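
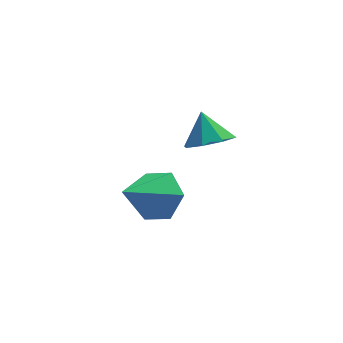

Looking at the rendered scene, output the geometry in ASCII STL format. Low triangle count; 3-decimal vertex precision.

solid 
facet normal 0.169 -0.571 -0.803
outer loop
vertex -0.812 0.065 1.319
vertex -1.654 -0.296 1.398
vertex -1.296 0.428 0.959
endloop
endfacet
facet normal 0.488 0.849 0.200
outer loop
vertex -0.812 0.065 1.319
vertex -1.296 0.428 0.959
vertex -1.866 0.416 2.402
endloop
endfacet
facet normal 0.169 -0.571 -0.803
outer loop
vertex -1.296 0.428 0.959
vertex -1.654 -0.296 1.398
vertex -1.99 0.367 0.856
endloop
endfacet
facet normal -0.084 0.996 -0.025
outer loop
vertex -1.296 0.428 0.959
vertex -1.99 0.367 0.856
vertex -1.866 0.416 2.402
endloop
endfacet
facet normal 0.169 -0.571 -0.803
outer loop
vertex -1.99 0.367 0.856
vertex -1.654 -0.296 1.398
vertex -2.487 -0.082 1.071
endloop
endfacet
facet normal -0.663 0.748 0.029
outer loop
vertex -1.99 0.367 0.856
vertex -2.487 -0.082 1.071
vertex -1.866 0.416 2.402
endloop
endfacet
facet normal 0.169 -0.570 -0.804
outer loop
vertex -2.487 -0.082 1.071
vertex -1.654 -0.296 1.398
vertex -2.497 -0.658 1.477
endloop
endfacet
facet normal -0.910 0.249 0.331
outer loop
vertex -2.487 -0.082 1.071
vertex -2.497 -0.658 1.477
vertex -1.866 0.416 2.402
endloop
endfacet
facet normal 0.169 -0.570 -0.804
outer loop
vertex -2.497 -0.658 1.477
vertex -1.654 -0.296 1.398
vertex -2.013 -1.021 1.836
endloop
endfacet
facet normal -0.679 -0.208 0.704
outer loop
vertex -2.497 -0.658 1.477
vertex -2.013 -1.021 1.836
vertex -1.866 0.416 2.402
endloop
endfacet
facet normal 0.169 -0.570 -0.804
outer loop
vertex -2.013 -1.021 1.836
vertex -1.654 -0.296 1.398
vertex -1.319 -0.96 1.939
endloop
endfacet
facet normal -0.107 -0.355 0.929
outer loop
vertex -2.013 -1.021 1.836
vertex -1.319 -0.96 1.939
vertex -1.866 0.416 2.402
endloop
endfacet
facet normal 0.169 -0.570 -0.804
outer loop
vertex -1.319 -0.96 1.939
vertex -1.654 -0.296 1.398
vertex -0.821 -0.51 1.725
endloop
endfacet
facet normal 0.472 -0.107 0.875
outer loop
vertex -1.319 -0.96 1.939
vertex -0.821 -0.51 1.725
vertex -1.866 0.416 2.402
endloop
endfacet
facet normal 0.169 -0.570 -0.804
outer loop
vertex -0.821 -0.51 1.725
vertex -1.654 -0.296 1.398
vertex -0.812 0.065 1.319
endloop
endfacet
facet normal 0.719 0.393 0.573
outer loop
vertex -0.821 -0.51 1.725
vertex -0.812 0.065 1.319
vertex -1.866 0.416 2.402
endloop
endfacet
facet normal 0.640 0.477 -0.602
outer loop
vertex -2.429 0.363 -1.929
vertex -3.257 0.914 -2.373
vertex -2.739 1.317 -1.503
endloop
endfacet
facet normal 0.384 -0.270 0.883
outer loop
vertex -2.429 0.363 -1.929
vertex -2.739 1.317 -1.503
vertex -4.583 -0.074 -1.127
endloop
endfacet
facet normal 0.640 0.477 -0.602
outer loop
vertex -2.739 1.317 -1.503
vertex -3.257 0.914 -2.373
vertex -3.568 1.868 -1.947
endloop
endfacet
facet normal -0.165 0.456 0.875
outer loop
vertex -2.739 1.317 -1.503
vertex -3.568 1.868 -1.947
vertex -4.583 -0.074 -1.127
endloop
endfacet
facet normal 0.640 0.477 -0.602
outer loop
vertex -3.568 1.868 -1.947
vertex -3.257 0.914 -2.373
vertex -4.086 1.465 -2.817
endloop
endfacet
facet normal -0.815 0.527 0.241
outer loop
vertex -3.568 1.868 -1.947
vertex -4.086 1.465 -2.817
vertex -4.583 -0.074 -1.127
endloop
endfacet
facet normal 0.640 0.477 -0.602
outer loop
vertex -4.086 1.465 -2.817
vertex -3.257 0.914 -2.373
vertex -3.775 0.511 -3.243
endloop
endfacet
facet normal -0.915 -0.127 -0.384
outer loop
vertex -4.086 1.465 -2.817
vertex -3.775 0.511 -3.243
vertex -4.583 -0.074 -1.127
endloop
endfacet
facet normal 0.640 0.477 -0.602
outer loop
vertex -3.775 0.511 -3.243
vertex -3.257 0.914 -2.373
vertex -2.947 -0.04 -2.799
endloop
endfacet
facet normal -0.366 -0.852 -0.375
outer loop
vertex -3.775 0.511 -3.243
vertex -2.947 -0.04 -2.799
vertex -4.583 -0.074 -1.127
endloop
endfacet
facet normal 0.640 0.477 -0.602
outer loop
vertex -2.947 -0.04 -2.799
vertex -3.257 0.914 -2.373
vertex -2.429 0.363 -1.929
endloop
endfacet
facet normal 0.284 -0.923 0.259
outer loop
vertex -2.947 -0.04 -2.799
vertex -2.429 0.363 -1.929
vertex -4.583 -0.074 -1.127
endloop
endfacet

endsolid


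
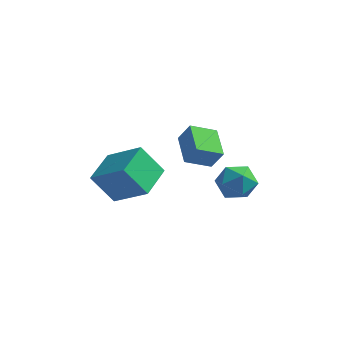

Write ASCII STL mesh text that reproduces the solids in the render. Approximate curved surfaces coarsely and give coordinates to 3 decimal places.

solid 
facet normal -0.507 -0.003 -0.862
outer loop
vertex -0.199 0.998 2.249
vertex -0.987 2.325 2.707
vertex 0.745 1.751 1.691
endloop
endfacet
facet normal 0.490 -0.824 -0.284
outer loop
vertex 1.287 1.755 2.613
vertex -0.199 0.998 2.249
vertex 0.745 1.751 1.691
endloop
endfacet
facet normal -0.507 -0.004 -0.862
outer loop
vertex 0.745 1.751 1.691
vertex -0.987 2.325 2.707
vertex -0.044 3.078 2.149
endloop
endfacet
facet normal 0.709 0.567 -0.419
outer loop
vertex -0.044 3.078 2.149
vertex 1.287 1.755 2.613
vertex 0.745 1.751 1.691
endloop
endfacet
facet normal -0.710 -0.566 0.420
outer loop
vertex -0.199 0.998 2.249
vertex -0.445 2.329 3.629
vertex -0.987 2.325 2.707
endloop
endfacet
facet normal 0.490 -0.824 -0.285
outer loop
vertex 0.344 1.002 3.171
vertex -0.199 0.998 2.249
vertex 1.287 1.755 2.613
endloop
endfacet
facet normal -0.709 -0.567 0.420
outer loop
vertex 0.344 1.002 3.171
vertex -0.445 2.329 3.629
vertex -0.199 0.998 2.249
endloop
endfacet
facet normal -0.490 0.824 0.284
outer loop
vertex -0.987 2.325 2.707
vertex -0.445 2.329 3.629
vertex -0.044 3.078 2.149
endloop
endfacet
facet normal 0.709 0.566 -0.420
outer loop
vertex 0.499 3.082 3.071
vertex 1.287 1.755 2.613
vertex -0.044 3.078 2.149
endloop
endfacet
facet normal -0.489 0.824 0.285
outer loop
vertex -0.044 3.078 2.149
vertex -0.445 2.329 3.629
vertex 0.499 3.082 3.071
endloop
endfacet
facet normal 0.507 0.004 0.862
outer loop
vertex 0.499 3.082 3.071
vertex 0.344 1.002 3.171
vertex 1.287 1.755 2.613
endloop
endfacet
facet normal 0.507 0.004 0.862
outer loop
vertex -0.445 2.329 3.629
vertex 0.344 1.002 3.171
vertex 0.499 3.082 3.071
endloop
endfacet
facet normal -0.330 0.623 0.709
outer loop
vertex 1.229 2.829 0.897
vertex 1.269 2.089 1.566
vertex 2.065 2.674 1.422
endloop
endfacet
facet normal 0.046 0.976 0.215
outer loop
vertex 1.229 2.829 0.897
vertex 2.065 2.674 1.422
vertex 2.12 2.886 0.447
endloop
endfacet
facet normal -0.267 0.869 -0.418
outer loop
vertex 1.229 2.829 0.897
vertex 2.12 2.886 0.447
vertex 1.357 2.432 -0.01
endloop
endfacet
facet normal -0.836 0.450 -0.315
outer loop
vertex 1.229 2.829 0.897
vertex 1.357 2.432 -0.01
vertex 0.831 1.939 0.681
endloop
endfacet
facet normal -0.875 0.298 0.382
outer loop
vertex 1.229 2.829 0.897
vertex 0.831 1.939 0.681
vertex 1.269 2.089 1.566
endloop
endfacet
facet normal 0.699 0.689 0.189
outer loop
vertex 2.12 2.886 0.447
vertex 2.065 2.674 1.422
vertex 2.709 2.181 0.839
endloop
endfacet
facet normal 0.091 0.119 0.989
outer loop
vertex 2.065 2.674 1.422
vertex 1.269 2.089 1.566
vertex 2.183 1.688 1.53
endloop
endfacet
facet normal -0.790 -0.405 0.460
outer loop
vertex 1.269 2.089 1.566
vertex 0.831 1.939 0.681
vertex 1.42 1.234 1.073
endloop
endfacet
facet normal -0.727 -0.160 -0.668
outer loop
vertex 0.831 1.939 0.681
vertex 1.357 2.432 -0.01
vertex 1.475 1.446 0.098
endloop
endfacet
facet normal 0.193 0.515 -0.835
outer loop
vertex 1.357 2.432 -0.01
vertex 2.12 2.886 0.447
vertex 2.271 2.031 -0.046
endloop
endfacet
facet normal 0.836 -0.450 0.315
outer loop
vertex 2.311 1.291 0.623
vertex 2.709 2.181 0.839
vertex 2.183 1.688 1.53
endloop
endfacet
facet normal 0.267 -0.869 0.418
outer loop
vertex 2.311 1.291 0.623
vertex 2.183 1.688 1.53
vertex 1.42 1.234 1.073
endloop
endfacet
facet normal -0.046 -0.976 -0.215
outer loop
vertex 2.311 1.291 0.623
vertex 1.42 1.234 1.073
vertex 1.475 1.446 0.098
endloop
endfacet
facet normal 0.330 -0.623 -0.709
outer loop
vertex 2.311 1.291 0.623
vertex 1.475 1.446 0.098
vertex 2.271 2.031 -0.046
endloop
endfacet
facet normal 0.875 -0.298 -0.382
outer loop
vertex 2.311 1.291 0.623
vertex 2.271 2.031 -0.046
vertex 2.709 2.181 0.839
endloop
endfacet
facet normal 0.727 0.160 0.668
outer loop
vertex 2.183 1.688 1.53
vertex 2.709 2.181 0.839
vertex 2.065 2.674 1.422
endloop
endfacet
facet normal -0.193 -0.515 0.835
outer loop
vertex 1.42 1.234 1.073
vertex 2.183 1.688 1.53
vertex 1.269 2.089 1.566
endloop
endfacet
facet normal -0.699 -0.689 -0.189
outer loop
vertex 1.475 1.446 0.098
vertex 1.42 1.234 1.073
vertex 0.831 1.939 0.681
endloop
endfacet
facet normal -0.091 -0.119 -0.989
outer loop
vertex 2.271 2.031 -0.046
vertex 1.475 1.446 0.098
vertex 1.357 2.432 -0.01
endloop
endfacet
facet normal 0.790 0.405 -0.460
outer loop
vertex 2.709 2.181 0.839
vertex 2.271 2.031 -0.046
vertex 2.12 2.886 0.447
endloop
endfacet
facet normal -0.820 0.145 -0.554
outer loop
vertex -4.447 0.796 0.263
vertex -4.369 2.551 0.608
vertex -3.448 1.031 -1.155
endloop
endfacet
facet normal -0.044 -0.980 -0.193
outer loop
vertex -1.751 0.729 -0.008
vertex -4.447 0.796 0.263
vertex -3.448 1.031 -1.155
endloop
endfacet
facet normal -0.819 0.146 -0.554
outer loop
vertex -3.448 1.031 -1.155
vertex -4.369 2.551 0.608
vertex -3.369 2.785 -0.809
endloop
endfacet
facet normal 0.571 0.134 -0.810
outer loop
vertex -3.369 2.785 -0.809
vertex -1.751 0.729 -0.008
vertex -3.448 1.031 -1.155
endloop
endfacet
facet normal -0.571 -0.134 0.810
outer loop
vertex -4.447 0.796 0.263
vertex -2.672 2.249 1.755
vertex -4.369 2.551 0.608
endloop
endfacet
facet normal -0.044 -0.980 -0.193
outer loop
vertex -2.751 0.495 1.409
vertex -4.447 0.796 0.263
vertex -1.751 0.729 -0.008
endloop
endfacet
facet normal -0.571 -0.134 0.810
outer loop
vertex -2.751 0.495 1.409
vertex -2.672 2.249 1.755
vertex -4.447 0.796 0.263
endloop
endfacet
facet normal 0.044 0.980 0.193
outer loop
vertex -4.369 2.551 0.608
vertex -2.672 2.249 1.755
vertex -3.369 2.785 -0.809
endloop
endfacet
facet normal 0.571 0.134 -0.810
outer loop
vertex -1.673 2.484 0.337
vertex -1.751 0.729 -0.008
vertex -3.369 2.785 -0.809
endloop
endfacet
facet normal 0.043 0.980 0.193
outer loop
vertex -3.369 2.785 -0.809
vertex -2.672 2.249 1.755
vertex -1.673 2.484 0.337
endloop
endfacet
facet normal 0.820 -0.145 0.554
outer loop
vertex -1.673 2.484 0.337
vertex -2.751 0.495 1.409
vertex -1.751 0.729 -0.008
endloop
endfacet
facet normal 0.820 -0.146 0.553
outer loop
vertex -2.672 2.249 1.755
vertex -2.751 0.495 1.409
vertex -1.673 2.484 0.337
endloop
endfacet

endsolid


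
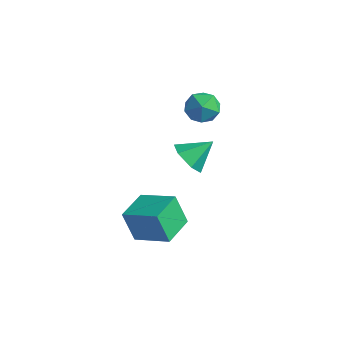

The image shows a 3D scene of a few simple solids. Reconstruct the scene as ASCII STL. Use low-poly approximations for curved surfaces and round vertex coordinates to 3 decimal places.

solid 
facet normal -0.906 -0.224 -0.360
outer loop
vertex 0.563 -3.942 -0.878
vertex 0.11 -2.18 -0.834
vertex 1.184 -3.741 -2.567
endloop
endfacet
facet normal 0.249 -0.968 -0.024
outer loop
vertex 3.05 -3.28 -1.826
vertex 0.563 -3.942 -0.878
vertex 1.184 -3.741 -2.567
endloop
endfacet
facet normal -0.906 -0.224 -0.360
outer loop
vertex 1.184 -3.741 -2.567
vertex 0.11 -2.18 -0.834
vertex 0.731 -1.978 -2.523
endloop
endfacet
facet normal 0.343 0.111 -0.933
outer loop
vertex 0.731 -1.978 -2.523
vertex 3.05 -3.28 -1.826
vertex 1.184 -3.741 -2.567
endloop
endfacet
facet normal -0.343 -0.111 0.933
outer loop
vertex 0.563 -3.942 -0.878
vertex 1.976 -1.719 -0.093
vertex 0.11 -2.18 -0.834
endloop
endfacet
facet normal 0.248 -0.968 -0.024
outer loop
vertex 2.429 -3.482 -0.137
vertex 0.563 -3.942 -0.878
vertex 3.05 -3.28 -1.826
endloop
endfacet
facet normal -0.343 -0.111 0.933
outer loop
vertex 2.429 -3.482 -0.137
vertex 1.976 -1.719 -0.093
vertex 0.563 -3.942 -0.878
endloop
endfacet
facet normal -0.249 0.968 0.024
outer loop
vertex 0.11 -2.18 -0.834
vertex 1.976 -1.719 -0.093
vertex 0.731 -1.978 -2.523
endloop
endfacet
facet normal 0.343 0.111 -0.933
outer loop
vertex 2.597 -1.518 -1.782
vertex 3.05 -3.28 -1.826
vertex 0.731 -1.978 -2.523
endloop
endfacet
facet normal -0.248 0.968 0.024
outer loop
vertex 0.731 -1.978 -2.523
vertex 1.976 -1.719 -0.093
vertex 2.597 -1.518 -1.782
endloop
endfacet
facet normal 0.906 0.224 0.360
outer loop
vertex 2.597 -1.518 -1.782
vertex 2.429 -3.482 -0.137
vertex 3.05 -3.28 -1.826
endloop
endfacet
facet normal 0.906 0.224 0.360
outer loop
vertex 1.976 -1.719 -0.093
vertex 2.429 -3.482 -0.137
vertex 2.597 -1.518 -1.782
endloop
endfacet
facet normal -0.864 0.477 -0.163
outer loop
vertex -1.083 3.574 1.586
vertex -1.596 2.85 2.19
vertex -1.192 3.736 2.64
endloop
endfacet
facet normal -0.315 0.933 -0.176
outer loop
vertex -1.083 3.574 1.586
vertex -1.192 3.736 2.64
vertex -0.261 3.959 2.156
endloop
endfacet
facet normal 0.139 0.716 -0.684
outer loop
vertex -1.083 3.574 1.586
vertex -0.261 3.959 2.156
vertex -0.09 3.211 1.407
endloop
endfacet
facet normal -0.130 0.128 -0.983
outer loop
vertex -1.083 3.574 1.586
vertex -0.09 3.211 1.407
vertex -0.915 2.526 1.427
endloop
endfacet
facet normal -0.750 -0.020 -0.661
outer loop
vertex -1.083 3.574 1.586
vertex -0.915 2.526 1.427
vertex -1.596 2.85 2.19
endloop
endfacet
facet normal 0.021 0.892 0.452
outer loop
vertex -0.261 3.959 2.156
vertex -1.192 3.736 2.64
vertex -0.265 3.474 3.113
endloop
endfacet
facet normal -0.866 0.154 0.475
outer loop
vertex -1.192 3.736 2.64
vertex -1.596 2.85 2.19
vertex -1.09 2.789 3.133
endloop
endfacet
facet normal -0.682 -0.651 -0.333
outer loop
vertex -1.596 2.85 2.19
vertex -0.915 2.526 1.427
vertex -0.919 2.041 2.384
endloop
endfacet
facet normal 0.320 -0.410 -0.854
outer loop
vertex -0.915 2.526 1.427
vertex -0.09 3.211 1.407
vertex 0.012 2.264 1.9
endloop
endfacet
facet normal 0.754 0.543 -0.370
outer loop
vertex -0.09 3.211 1.407
vertex -0.261 3.959 2.156
vertex 0.416 3.15 2.35
endloop
endfacet
facet normal 0.130 -0.128 0.983
outer loop
vertex -0.097 2.426 2.954
vertex -0.265 3.474 3.113
vertex -1.09 2.789 3.133
endloop
endfacet
facet normal -0.139 -0.716 0.684
outer loop
vertex -0.097 2.426 2.954
vertex -1.09 2.789 3.133
vertex -0.919 2.041 2.384
endloop
endfacet
facet normal 0.315 -0.933 0.176
outer loop
vertex -0.097 2.426 2.954
vertex -0.919 2.041 2.384
vertex 0.012 2.264 1.9
endloop
endfacet
facet normal 0.864 -0.477 0.163
outer loop
vertex -0.097 2.426 2.954
vertex 0.012 2.264 1.9
vertex 0.416 3.15 2.35
endloop
endfacet
facet normal 0.750 0.020 0.661
outer loop
vertex -0.097 2.426 2.954
vertex 0.416 3.15 2.35
vertex -0.265 3.474 3.113
endloop
endfacet
facet normal -0.320 0.410 0.854
outer loop
vertex -1.09 2.789 3.133
vertex -0.265 3.474 3.113
vertex -1.192 3.736 2.64
endloop
endfacet
facet normal -0.754 -0.543 0.370
outer loop
vertex -0.919 2.041 2.384
vertex -1.09 2.789 3.133
vertex -1.596 2.85 2.19
endloop
endfacet
facet normal -0.021 -0.892 -0.452
outer loop
vertex 0.012 2.264 1.9
vertex -0.919 2.041 2.384
vertex -0.915 2.526 1.427
endloop
endfacet
facet normal 0.866 -0.154 -0.475
outer loop
vertex 0.416 3.15 2.35
vertex 0.012 2.264 1.9
vertex -0.09 3.211 1.407
endloop
endfacet
facet normal 0.682 0.651 0.333
outer loop
vertex -0.265 3.474 3.113
vertex 0.416 3.15 2.35
vertex -0.261 3.959 2.156
endloop
endfacet
facet normal -0.379 -0.719 -0.583
outer loop
vertex -0.784 2.419 -2.269
vertex -1.646 3.062 -2.501
vertex -0.746 3.099 -3.132
endloop
endfacet
facet normal 0.993 0.070 0.099
outer loop
vertex -0.784 2.419 -2.269
vertex -0.746 3.099 -3.132
vertex -0.994 4.298 -1.499
endloop
endfacet
facet normal -0.379 -0.719 -0.583
outer loop
vertex -0.746 3.099 -3.132
vertex -1.646 3.062 -2.501
vertex -1.608 3.742 -3.365
endloop
endfacet
facet normal 0.615 0.677 -0.404
outer loop
vertex -0.746 3.099 -3.132
vertex -1.608 3.742 -3.365
vertex -0.994 4.298 -1.499
endloop
endfacet
facet normal -0.379 -0.719 -0.583
outer loop
vertex -1.608 3.742 -3.365
vertex -1.646 3.062 -2.501
vertex -2.508 3.705 -2.734
endloop
endfacet
facet normal -0.194 0.956 -0.221
outer loop
vertex -1.608 3.742 -3.365
vertex -2.508 3.705 -2.734
vertex -0.994 4.298 -1.499
endloop
endfacet
facet normal -0.379 -0.719 -0.583
outer loop
vertex -2.508 3.705 -2.734
vertex -1.646 3.062 -2.501
vertex -2.546 3.025 -1.87
endloop
endfacet
facet normal -0.625 0.626 0.466
outer loop
vertex -2.508 3.705 -2.734
vertex -2.546 3.025 -1.87
vertex -0.994 4.298 -1.499
endloop
endfacet
facet normal -0.379 -0.719 -0.583
outer loop
vertex -2.546 3.025 -1.87
vertex -1.646 3.062 -2.501
vertex -1.684 2.382 -1.637
endloop
endfacet
facet normal -0.247 0.019 0.969
outer loop
vertex -2.546 3.025 -1.87
vertex -1.684 2.382 -1.637
vertex -0.994 4.298 -1.499
endloop
endfacet
facet normal -0.379 -0.719 -0.582
outer loop
vertex -1.684 2.382 -1.637
vertex -1.646 3.062 -2.501
vertex -0.784 2.419 -2.269
endloop
endfacet
facet normal 0.562 -0.259 0.785
outer loop
vertex -1.684 2.382 -1.637
vertex -0.784 2.419 -2.269
vertex -0.994 4.298 -1.499
endloop
endfacet

endsolid


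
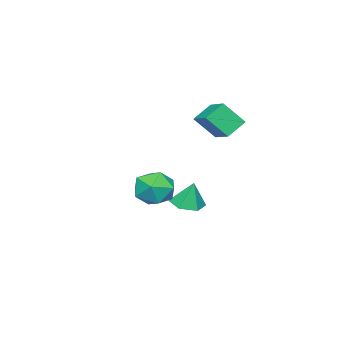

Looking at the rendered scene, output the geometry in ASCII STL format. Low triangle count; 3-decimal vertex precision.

solid 
facet normal -0.018 -0.279 -0.960
outer loop
vertex -2.621 0.115 -2.183
vertex -3.172 0.752 -2.358
vertex -2.325 0.888 -2.413
endloop
endfacet
facet normal 0.830 -0.159 0.534
outer loop
vertex -2.621 0.115 -2.183
vertex -2.325 0.888 -2.413
vertex -3.148 1.128 -1.062
endloop
endfacet
facet normal -0.018 -0.279 -0.960
outer loop
vertex -2.325 0.888 -2.413
vertex -3.172 0.752 -2.358
vertex -2.875 1.525 -2.588
endloop
endfacet
facet normal 0.681 0.670 0.296
outer loop
vertex -2.325 0.888 -2.413
vertex -2.875 1.525 -2.588
vertex -3.148 1.128 -1.062
endloop
endfacet
facet normal -0.018 -0.279 -0.960
outer loop
vertex -2.875 1.525 -2.588
vertex -3.172 0.752 -2.358
vertex -3.722 1.389 -2.533
endloop
endfacet
facet normal -0.140 0.964 0.226
outer loop
vertex -2.875 1.525 -2.588
vertex -3.722 1.389 -2.533
vertex -3.148 1.128 -1.062
endloop
endfacet
facet normal -0.017 -0.279 -0.960
outer loop
vertex -3.722 1.389 -2.533
vertex -3.172 0.752 -2.358
vertex -4.019 0.615 -2.303
endloop
endfacet
facet normal -0.813 0.429 0.393
outer loop
vertex -3.722 1.389 -2.533
vertex -4.019 0.615 -2.303
vertex -3.148 1.128 -1.062
endloop
endfacet
facet normal -0.017 -0.279 -0.960
outer loop
vertex -4.019 0.615 -2.303
vertex -3.172 0.752 -2.358
vertex -3.468 -0.022 -2.128
endloop
endfacet
facet normal -0.664 -0.401 0.632
outer loop
vertex -4.019 0.615 -2.303
vertex -3.468 -0.022 -2.128
vertex -3.148 1.128 -1.062
endloop
endfacet
facet normal -0.017 -0.279 -0.960
outer loop
vertex -3.468 -0.022 -2.128
vertex -3.172 0.752 -2.358
vertex -2.621 0.115 -2.183
endloop
endfacet
facet normal 0.158 -0.695 0.702
outer loop
vertex -3.468 -0.022 -2.128
vertex -2.621 0.115 -2.183
vertex -3.148 1.128 -1.062
endloop
endfacet
facet normal -0.520 -0.791 -0.323
outer loop
vertex -1.979 1.895 3.269
vertex -2.854 2.199 3.933
vertex -2.514 2.682 2.202
endloop
endfacet
facet normal 0.768 -0.267 -0.582
outer loop
vertex -1.766 3.821 2.667
vertex -1.979 1.895 3.269
vertex -2.514 2.682 2.202
endloop
endfacet
facet normal -0.520 -0.791 -0.323
outer loop
vertex -2.514 2.682 2.202
vertex -2.854 2.199 3.933
vertex -3.39 2.987 2.866
endloop
endfacet
facet normal -0.374 0.550 -0.746
outer loop
vertex -3.39 2.987 2.866
vertex -1.766 3.821 2.667
vertex -2.514 2.682 2.202
endloop
endfacet
facet normal 0.375 -0.551 0.746
outer loop
vertex -1.979 1.895 3.269
vertex -2.106 3.338 4.398
vertex -2.854 2.199 3.933
endloop
endfacet
facet normal 0.768 -0.267 -0.583
outer loop
vertex -1.23 3.033 3.734
vertex -1.979 1.895 3.269
vertex -1.766 3.821 2.667
endloop
endfacet
facet normal 0.374 -0.551 0.746
outer loop
vertex -1.23 3.033 3.734
vertex -2.106 3.338 4.398
vertex -1.979 1.895 3.269
endloop
endfacet
facet normal -0.768 0.266 0.583
outer loop
vertex -2.854 2.199 3.933
vertex -2.106 3.338 4.398
vertex -3.39 2.987 2.866
endloop
endfacet
facet normal -0.374 0.551 -0.746
outer loop
vertex -2.641 4.125 3.331
vertex -1.766 3.821 2.667
vertex -3.39 2.987 2.866
endloop
endfacet
facet normal -0.768 0.267 0.582
outer loop
vertex -3.39 2.987 2.866
vertex -2.106 3.338 4.398
vertex -2.641 4.125 3.331
endloop
endfacet
facet normal 0.520 0.791 0.323
outer loop
vertex -2.641 4.125 3.331
vertex -1.23 3.033 3.734
vertex -1.766 3.821 2.667
endloop
endfacet
facet normal 0.520 0.791 0.323
outer loop
vertex -2.106 3.338 4.398
vertex -1.23 3.033 3.734
vertex -2.641 4.125 3.331
endloop
endfacet
facet normal -0.920 0.215 -0.329
outer loop
vertex 1.768 3.412 0.014
vertex 1.467 2.464 0.237
vertex 1.389 3.201 0.937
endloop
endfacet
facet normal -0.601 0.797 -0.065
outer loop
vertex 1.768 3.412 0.014
vertex 1.389 3.201 0.937
vertex 2.203 3.808 0.848
endloop
endfacet
facet normal 0.003 0.903 -0.430
outer loop
vertex 1.768 3.412 0.014
vertex 2.203 3.808 0.848
vertex 2.785 3.446 0.092
endloop
endfacet
facet normal 0.058 0.386 -0.921
outer loop
vertex 1.768 3.412 0.014
vertex 2.785 3.446 0.092
vertex 2.33 2.615 -0.285
endloop
endfacet
facet normal -0.512 -0.039 -0.858
outer loop
vertex 1.768 3.412 0.014
vertex 2.33 2.615 -0.285
vertex 1.467 2.464 0.237
endloop
endfacet
facet normal -0.428 0.664 0.614
outer loop
vertex 2.203 3.808 0.848
vertex 1.389 3.201 0.937
vertex 2.17 3.105 1.585
endloop
endfacet
facet normal -0.943 -0.277 0.187
outer loop
vertex 1.389 3.201 0.937
vertex 1.467 2.464 0.237
vertex 1.715 2.274 1.208
endloop
endfacet
facet normal -0.284 -0.687 -0.668
outer loop
vertex 1.467 2.464 0.237
vertex 2.33 2.615 -0.285
vertex 2.297 1.912 0.452
endloop
endfacet
facet normal 0.639 -0.000 -0.770
outer loop
vertex 2.33 2.615 -0.285
vertex 2.785 3.446 0.092
vertex 3.111 2.519 0.363
endloop
endfacet
facet normal 0.549 0.835 0.023
outer loop
vertex 2.785 3.446 0.092
vertex 2.203 3.808 0.848
vertex 3.033 3.256 1.063
endloop
endfacet
facet normal -0.058 -0.386 0.921
outer loop
vertex 2.732 2.308 1.286
vertex 2.17 3.105 1.585
vertex 1.715 2.274 1.208
endloop
endfacet
facet normal -0.003 -0.903 0.430
outer loop
vertex 2.732 2.308 1.286
vertex 1.715 2.274 1.208
vertex 2.297 1.912 0.452
endloop
endfacet
facet normal 0.601 -0.797 0.065
outer loop
vertex 2.732 2.308 1.286
vertex 2.297 1.912 0.452
vertex 3.111 2.519 0.363
endloop
endfacet
facet normal 0.920 -0.215 0.329
outer loop
vertex 2.732 2.308 1.286
vertex 3.111 2.519 0.363
vertex 3.033 3.256 1.063
endloop
endfacet
facet normal 0.512 0.039 0.858
outer loop
vertex 2.732 2.308 1.286
vertex 3.033 3.256 1.063
vertex 2.17 3.105 1.585
endloop
endfacet
facet normal -0.639 0.000 0.770
outer loop
vertex 1.715 2.274 1.208
vertex 2.17 3.105 1.585
vertex 1.389 3.201 0.937
endloop
endfacet
facet normal -0.549 -0.835 -0.023
outer loop
vertex 2.297 1.912 0.452
vertex 1.715 2.274 1.208
vertex 1.467 2.464 0.237
endloop
endfacet
facet normal 0.428 -0.664 -0.614
outer loop
vertex 3.111 2.519 0.363
vertex 2.297 1.912 0.452
vertex 2.33 2.615 -0.285
endloop
endfacet
facet normal 0.943 0.277 -0.187
outer loop
vertex 3.033 3.256 1.063
vertex 3.111 2.519 0.363
vertex 2.785 3.446 0.092
endloop
endfacet
facet normal 0.284 0.687 0.668
outer loop
vertex 2.17 3.105 1.585
vertex 3.033 3.256 1.063
vertex 2.203 3.808 0.848
endloop
endfacet

endsolid


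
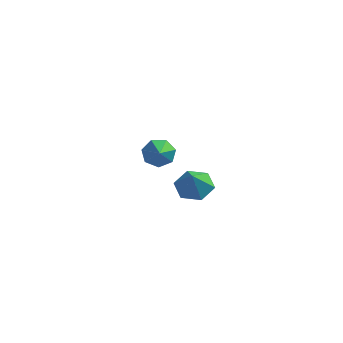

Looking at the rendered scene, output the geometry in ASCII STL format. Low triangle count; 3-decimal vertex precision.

solid 
facet normal -0.302 0.782 -0.545
outer loop
vertex 0.545 3.901 -0.927
vertex -0.128 3.55 -1.058
vertex 0.062 4.025 -0.482
endloop
endfacet
facet normal 0.687 0.302 0.661
outer loop
vertex 0.545 3.901 -0.927
vertex 0.062 4.025 -0.482
vertex 0.468 2.01 0.018
endloop
endfacet
facet normal -0.303 0.782 -0.545
outer loop
vertex 0.062 4.025 -0.482
vertex -0.128 3.55 -1.058
vertex -0.563 3.791 -0.47
endloop
endfacet
facet normal -0.067 0.228 0.971
outer loop
vertex 0.062 4.025 -0.482
vertex -0.563 3.791 -0.47
vertex 0.468 2.01 0.018
endloop
endfacet
facet normal -0.302 0.782 -0.544
outer loop
vertex -0.563 3.791 -0.47
vertex -0.128 3.55 -1.058
vertex -0.861 3.376 -0.901
endloop
endfacet
facet normal -0.695 -0.214 0.687
outer loop
vertex -0.563 3.791 -0.47
vertex -0.861 3.376 -0.901
vertex 0.468 2.01 0.018
endloop
endfacet
facet normal -0.302 0.781 -0.546
outer loop
vertex -0.861 3.376 -0.901
vertex -0.128 3.55 -1.058
vertex -0.607 3.091 -1.449
endloop
endfacet
facet normal -0.724 -0.689 0.023
outer loop
vertex -0.861 3.376 -0.901
vertex -0.607 3.091 -1.449
vertex 0.468 2.01 0.018
endloop
endfacet
facet normal -0.303 0.781 -0.546
outer loop
vertex -0.607 3.091 -1.449
vertex -0.128 3.55 -1.058
vertex 0.009 3.152 -1.703
endloop
endfacet
facet normal -0.132 -0.842 -0.523
outer loop
vertex -0.607 3.091 -1.449
vertex 0.009 3.152 -1.703
vertex 0.468 2.01 0.018
endloop
endfacet
facet normal -0.301 0.782 -0.546
outer loop
vertex 0.009 3.152 -1.703
vertex -0.128 3.55 -1.058
vertex 0.521 3.512 -1.47
endloop
endfacet
facet normal 0.635 -0.555 -0.538
outer loop
vertex 0.009 3.152 -1.703
vertex 0.521 3.512 -1.47
vertex 0.468 2.01 0.018
endloop
endfacet
facet normal -0.301 0.781 -0.546
outer loop
vertex 0.521 3.512 -1.47
vertex -0.128 3.55 -1.058
vertex 0.545 3.901 -0.927
endloop
endfacet
facet normal 0.999 -0.046 -0.011
outer loop
vertex 0.521 3.512 -1.47
vertex 0.545 3.901 -0.927
vertex 0.468 2.01 0.018
endloop
endfacet
facet normal -0.078 0.515 -0.854
outer loop
vertex 4.289 -2.19 1.466
vertex 3.455 -2.294 1.479
vertex 3.801 -1.625 1.851
endloop
endfacet
facet normal 0.726 0.174 0.665
outer loop
vertex 4.289 -2.19 1.466
vertex 3.801 -1.625 1.851
vertex 3.545 -2.886 2.461
endloop
endfacet
facet normal -0.079 0.515 -0.853
outer loop
vertex 3.801 -1.625 1.851
vertex 3.455 -2.294 1.479
vertex 2.968 -1.729 1.865
endloop
endfacet
facet normal -0.040 0.442 0.896
outer loop
vertex 3.801 -1.625 1.851
vertex 2.968 -1.729 1.865
vertex 3.545 -2.886 2.461
endloop
endfacet
facet normal -0.079 0.515 -0.853
outer loop
vertex 2.968 -1.729 1.865
vertex 3.455 -2.294 1.479
vertex 2.622 -2.398 1.493
endloop
endfacet
facet normal -0.726 -0.007 0.688
outer loop
vertex 2.968 -1.729 1.865
vertex 2.622 -2.398 1.493
vertex 3.545 -2.886 2.461
endloop
endfacet
facet normal -0.079 0.515 -0.853
outer loop
vertex 2.622 -2.398 1.493
vertex 3.455 -2.294 1.479
vertex 3.109 -2.963 1.107
endloop
endfacet
facet normal -0.643 -0.724 0.248
outer loop
vertex 2.622 -2.398 1.493
vertex 3.109 -2.963 1.107
vertex 3.545 -2.886 2.461
endloop
endfacet
facet normal -0.078 0.515 -0.854
outer loop
vertex 3.109 -2.963 1.107
vertex 3.455 -2.294 1.479
vertex 3.943 -2.859 1.094
endloop
endfacet
facet normal 0.124 -0.992 0.016
outer loop
vertex 3.109 -2.963 1.107
vertex 3.943 -2.859 1.094
vertex 3.545 -2.886 2.461
endloop
endfacet
facet normal -0.078 0.515 -0.854
outer loop
vertex 3.943 -2.859 1.094
vertex 3.455 -2.294 1.479
vertex 4.289 -2.19 1.466
endloop
endfacet
facet normal 0.809 -0.543 0.225
outer loop
vertex 3.943 -2.859 1.094
vertex 4.289 -2.19 1.466
vertex 3.545 -2.886 2.461
endloop
endfacet

endsolid


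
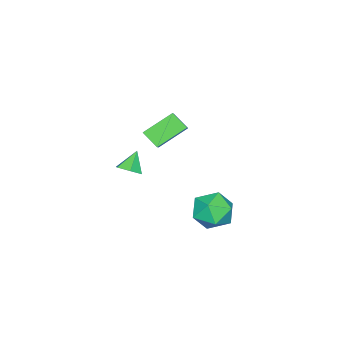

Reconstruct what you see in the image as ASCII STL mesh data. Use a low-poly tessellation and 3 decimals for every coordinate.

solid 
facet normal -0.569 0.572 0.591
outer loop
vertex -1.041 3.937 0.092
vertex -0.563 3.474 0.999
vertex -0.116 4.397 0.537
endloop
endfacet
facet normal -0.435 0.900 -0.027
outer loop
vertex -1.041 3.937 0.092
vertex -0.116 4.397 0.537
vertex -0.221 4.313 -0.58
endloop
endfacet
facet normal -0.677 0.484 -0.555
outer loop
vertex -1.041 3.937 0.092
vertex -0.221 4.313 -0.58
vertex -0.733 3.337 -0.808
endloop
endfacet
facet normal -0.960 -0.100 -0.262
outer loop
vertex -1.041 3.937 0.092
vertex -0.733 3.337 -0.808
vertex -0.945 2.819 0.168
endloop
endfacet
facet normal -0.893 -0.046 0.447
outer loop
vertex -1.041 3.937 0.092
vertex -0.945 2.819 0.168
vertex -0.563 3.474 0.999
endloop
endfacet
facet normal 0.274 0.957 -0.098
outer loop
vertex -0.221 4.313 -0.58
vertex -0.116 4.397 0.537
vertex 0.765 4.081 -0.088
endloop
endfacet
facet normal 0.056 0.425 0.903
outer loop
vertex -0.116 4.397 0.537
vertex -0.563 3.474 0.999
vertex 0.553 3.563 0.888
endloop
endfacet
facet normal -0.470 -0.576 0.670
outer loop
vertex -0.563 3.474 0.999
vertex -0.945 2.819 0.168
vertex 0.041 2.587 0.66
endloop
endfacet
facet normal -0.576 -0.663 -0.477
outer loop
vertex -0.945 2.819 0.168
vertex -0.733 3.337 -0.808
vertex -0.064 2.503 -0.457
endloop
endfacet
facet normal -0.117 0.284 -0.952
outer loop
vertex -0.733 3.337 -0.808
vertex -0.221 4.313 -0.58
vertex 0.383 3.426 -0.919
endloop
endfacet
facet normal 0.960 0.100 0.262
outer loop
vertex 0.861 2.963 -0.012
vertex 0.765 4.081 -0.088
vertex 0.553 3.563 0.888
endloop
endfacet
facet normal 0.677 -0.484 0.555
outer loop
vertex 0.861 2.963 -0.012
vertex 0.553 3.563 0.888
vertex 0.041 2.587 0.66
endloop
endfacet
facet normal 0.435 -0.900 0.027
outer loop
vertex 0.861 2.963 -0.012
vertex 0.041 2.587 0.66
vertex -0.064 2.503 -0.457
endloop
endfacet
facet normal 0.569 -0.572 -0.591
outer loop
vertex 0.861 2.963 -0.012
vertex -0.064 2.503 -0.457
vertex 0.383 3.426 -0.919
endloop
endfacet
facet normal 0.893 0.046 -0.447
outer loop
vertex 0.861 2.963 -0.012
vertex 0.383 3.426 -0.919
vertex 0.765 4.081 -0.088
endloop
endfacet
facet normal 0.576 0.663 0.477
outer loop
vertex 0.553 3.563 0.888
vertex 0.765 4.081 -0.088
vertex -0.116 4.397 0.537
endloop
endfacet
facet normal 0.117 -0.284 0.952
outer loop
vertex 0.041 2.587 0.66
vertex 0.553 3.563 0.888
vertex -0.563 3.474 0.999
endloop
endfacet
facet normal -0.274 -0.957 0.098
outer loop
vertex -0.064 2.503 -0.457
vertex 0.041 2.587 0.66
vertex -0.945 2.819 0.168
endloop
endfacet
facet normal -0.056 -0.425 -0.903
outer loop
vertex 0.383 3.426 -0.919
vertex -0.064 2.503 -0.457
vertex -0.733 3.337 -0.808
endloop
endfacet
facet normal 0.470 0.576 -0.670
outer loop
vertex 0.765 4.081 -0.088
vertex 0.383 3.426 -0.919
vertex -0.221 4.313 -0.58
endloop
endfacet
facet normal -0.699 0.489 0.522
outer loop
vertex -3.498 -0.724 3.154
vertex -3.405 0.121 2.488
vertex -4.634 -1.341 2.211
endloop
endfacet
facet normal -0.087 -0.782 0.617
outer loop
vertex -3.375 -2.221 1.272
vertex -3.498 -0.724 3.154
vertex -4.634 -1.341 2.211
endloop
endfacet
facet normal -0.699 0.489 0.522
outer loop
vertex -4.634 -1.341 2.211
vertex -3.405 0.121 2.488
vertex -4.54 -0.496 1.545
endloop
endfacet
facet normal -0.710 -0.386 -0.590
outer loop
vertex -4.54 -0.496 1.545
vertex -3.375 -2.221 1.272
vertex -4.634 -1.341 2.211
endloop
endfacet
facet normal 0.710 0.386 0.589
outer loop
vertex -3.498 -0.724 3.154
vertex -2.146 -0.759 1.549
vertex -3.405 0.121 2.488
endloop
endfacet
facet normal -0.087 -0.782 0.617
outer loop
vertex -2.24 -1.604 2.215
vertex -3.498 -0.724 3.154
vertex -3.375 -2.221 1.272
endloop
endfacet
facet normal 0.710 0.386 0.589
outer loop
vertex -2.24 -1.604 2.215
vertex -2.146 -0.759 1.549
vertex -3.498 -0.724 3.154
endloop
endfacet
facet normal 0.087 0.782 -0.617
outer loop
vertex -3.405 0.121 2.488
vertex -2.146 -0.759 1.549
vertex -4.54 -0.496 1.545
endloop
endfacet
facet normal -0.710 -0.386 -0.589
outer loop
vertex -3.282 -1.376 0.606
vertex -3.375 -2.221 1.272
vertex -4.54 -0.496 1.545
endloop
endfacet
facet normal 0.087 0.782 -0.617
outer loop
vertex -4.54 -0.496 1.545
vertex -2.146 -0.759 1.549
vertex -3.282 -1.376 0.606
endloop
endfacet
facet normal 0.699 -0.488 -0.522
outer loop
vertex -3.282 -1.376 0.606
vertex -2.24 -1.604 2.215
vertex -3.375 -2.221 1.272
endloop
endfacet
facet normal 0.699 -0.489 -0.522
outer loop
vertex -2.146 -0.759 1.549
vertex -2.24 -1.604 2.215
vertex -3.282 -1.376 0.606
endloop
endfacet
facet normal 0.647 0.018 -0.762
outer loop
vertex 3.039 0.387 3.825
vertex 2.592 0.7 3.453
vertex 3.016 1.047 3.821
endloop
endfacet
facet normal 0.385 0.019 0.923
outer loop
vertex 3.039 0.387 3.825
vertex 3.016 1.047 3.821
vertex 1.868 0.68 4.307
endloop
endfacet
facet normal 0.647 0.017 -0.762
outer loop
vertex 3.016 1.047 3.821
vertex 2.592 0.7 3.453
vertex 2.57 1.359 3.449
endloop
endfacet
facet normal 0.018 0.777 0.630
outer loop
vertex 3.016 1.047 3.821
vertex 2.57 1.359 3.449
vertex 1.868 0.68 4.307
endloop
endfacet
facet normal 0.647 0.017 -0.762
outer loop
vertex 2.57 1.359 3.449
vertex 2.592 0.7 3.453
vertex 2.146 1.012 3.081
endloop
endfacet
facet normal -0.660 0.750 0.053
outer loop
vertex 2.57 1.359 3.449
vertex 2.146 1.012 3.081
vertex 1.868 0.68 4.307
endloop
endfacet
facet normal 0.647 0.017 -0.762
outer loop
vertex 2.146 1.012 3.081
vertex 2.592 0.7 3.453
vertex 2.168 0.352 3.085
endloop
endfacet
facet normal -0.973 -0.034 -0.230
outer loop
vertex 2.146 1.012 3.081
vertex 2.168 0.352 3.085
vertex 1.868 0.68 4.307
endloop
endfacet
facet normal 0.647 0.017 -0.762
outer loop
vertex 2.168 0.352 3.085
vertex 2.592 0.7 3.453
vertex 2.615 0.04 3.458
endloop
endfacet
facet normal -0.606 -0.793 0.064
outer loop
vertex 2.168 0.352 3.085
vertex 2.615 0.04 3.458
vertex 1.868 0.68 4.307
endloop
endfacet
facet normal 0.646 0.017 -0.763
outer loop
vertex 2.615 0.04 3.458
vertex 2.592 0.7 3.453
vertex 3.039 0.387 3.825
endloop
endfacet
facet normal 0.072 -0.765 0.640
outer loop
vertex 2.615 0.04 3.458
vertex 3.039 0.387 3.825
vertex 1.868 0.68 4.307
endloop
endfacet

endsolid


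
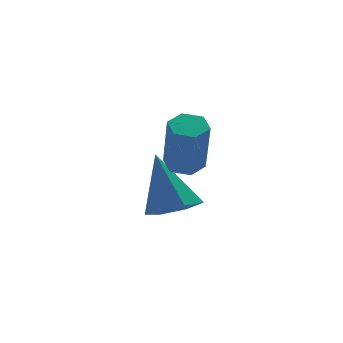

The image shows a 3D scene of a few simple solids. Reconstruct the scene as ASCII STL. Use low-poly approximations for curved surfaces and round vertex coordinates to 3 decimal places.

solid 
facet normal 0.252 -0.259 -0.933
outer loop
vertex 0.627 2.038 -1.568
vertex -0.016 1.6 -1.62
vertex 0.076 2.353 -1.804
endloop
endfacet
facet normal 0.395 0.882 0.256
outer loop
vertex 0.627 2.038 -1.568
vertex 0.076 2.353 -1.804
vertex -0.464 2.06 0.04
endloop
endfacet
facet normal 0.251 -0.259 -0.933
outer loop
vertex 0.076 2.353 -1.804
vertex -0.016 1.6 -1.62
vertex -0.544 2.1 -1.901
endloop
endfacet
facet normal -0.382 0.923 0.035
outer loop
vertex 0.076 2.353 -1.804
vertex -0.544 2.1 -1.901
vertex -0.464 2.06 0.04
endloop
endfacet
facet normal 0.252 -0.258 -0.933
outer loop
vertex -0.544 2.1 -1.901
vertex -0.016 1.6 -1.62
vertex -0.767 1.471 -1.787
endloop
endfacet
facet normal -0.939 0.341 0.046
outer loop
vertex -0.544 2.1 -1.901
vertex -0.767 1.471 -1.787
vertex -0.464 2.06 0.04
endloop
endfacet
facet normal 0.252 -0.258 -0.933
outer loop
vertex -0.767 1.471 -1.787
vertex -0.016 1.6 -1.62
vertex -0.424 0.939 -1.547
endloop
endfacet
facet normal -0.859 -0.428 0.280
outer loop
vertex -0.767 1.471 -1.787
vertex -0.424 0.939 -1.547
vertex -0.464 2.06 0.04
endloop
endfacet
facet normal 0.252 -0.258 -0.933
outer loop
vertex -0.424 0.939 -1.547
vertex -0.016 1.6 -1.62
vertex 0.226 0.905 -1.362
endloop
endfacet
facet normal -0.202 -0.802 0.562
outer loop
vertex -0.424 0.939 -1.547
vertex 0.226 0.905 -1.362
vertex -0.464 2.06 0.04
endloop
endfacet
facet normal 0.251 -0.259 -0.933
outer loop
vertex 0.226 0.905 -1.362
vertex -0.016 1.6 -1.62
vertex 0.694 1.394 -1.372
endloop
endfacet
facet normal 0.538 -0.501 0.678
outer loop
vertex 0.226 0.905 -1.362
vertex 0.694 1.394 -1.372
vertex -0.464 2.06 0.04
endloop
endfacet
facet normal 0.251 -0.258 -0.933
outer loop
vertex 0.694 1.394 -1.372
vertex -0.016 1.6 -1.62
vertex 0.627 2.038 -1.568
endloop
endfacet
facet normal 0.803 0.248 0.542
outer loop
vertex 0.694 1.394 -1.372
vertex 0.627 2.038 -1.568
vertex -0.464 2.06 0.04
endloop
endfacet
facet normal -0.032 0.395 -0.918
outer loop
vertex 0.634 0.264 0.367
vertex 0.134 0.388 0.438
vertex 0.506 0.725 0.57
endloop
endfacet
facet normal 0.969 0.238 0.070
outer loop
vertex 0.634 0.264 0.367
vertex 0.506 0.725 0.57
vertex 0.686 -0.392 1.892
endloop
endfacet
facet normal 0.969 0.237 0.068
outer loop
vertex 0.686 -0.392 1.892
vertex 0.506 0.725 0.57
vertex 0.559 0.07 2.094
endloop
endfacet
facet normal 0.031 -0.393 0.919
outer loop
vertex 0.686 -0.392 1.892
vertex 0.559 0.07 2.094
vertex 0.186 -0.268 1.962
endloop
endfacet
facet normal -0.032 0.395 -0.918
outer loop
vertex 0.506 0.725 0.57
vertex 0.134 0.388 0.438
vertex 0.006 0.849 0.641
endloop
endfacet
facet normal 0.273 0.887 0.372
outer loop
vertex 0.506 0.725 0.57
vertex 0.006 0.849 0.641
vertex 0.559 0.07 2.094
endloop
endfacet
facet normal 0.273 0.887 0.372
outer loop
vertex 0.559 0.07 2.094
vertex 0.006 0.849 0.641
vertex 0.059 0.194 2.165
endloop
endfacet
facet normal 0.033 -0.395 0.918
outer loop
vertex 0.559 0.07 2.094
vertex 0.059 0.194 2.165
vertex 0.186 -0.268 1.962
endloop
endfacet
facet normal -0.030 0.396 -0.918
outer loop
vertex 0.006 0.849 0.641
vertex 0.134 0.388 0.438
vertex -0.366 0.512 0.508
endloop
endfacet
facet normal -0.697 0.650 0.303
outer loop
vertex 0.006 0.849 0.641
vertex -0.366 0.512 0.508
vertex 0.059 0.194 2.165
endloop
endfacet
facet normal -0.697 0.650 0.303
outer loop
vertex 0.059 0.194 2.165
vertex -0.366 0.512 0.508
vertex -0.314 -0.144 2.033
endloop
endfacet
facet normal 0.033 -0.395 0.918
outer loop
vertex 0.059 0.194 2.165
vertex -0.314 -0.144 2.033
vertex 0.186 -0.268 1.962
endloop
endfacet
facet normal -0.031 0.393 -0.919
outer loop
vertex -0.366 0.512 0.508
vertex 0.134 0.388 0.438
vertex -0.239 0.05 0.306
endloop
endfacet
facet normal -0.969 -0.236 -0.069
outer loop
vertex -0.366 0.512 0.508
vertex -0.239 0.05 0.306
vertex -0.314 -0.144 2.033
endloop
endfacet
facet normal -0.969 -0.239 -0.069
outer loop
vertex -0.314 -0.144 2.033
vertex -0.239 0.05 0.306
vertex -0.186 -0.605 1.83
endloop
endfacet
facet normal 0.032 -0.395 0.918
outer loop
vertex -0.314 -0.144 2.033
vertex -0.186 -0.605 1.83
vertex 0.186 -0.268 1.962
endloop
endfacet
facet normal -0.033 0.395 -0.918
outer loop
vertex -0.239 0.05 0.306
vertex 0.134 0.388 0.438
vertex 0.261 -0.074 0.235
endloop
endfacet
facet normal -0.273 -0.887 -0.372
outer loop
vertex -0.239 0.05 0.306
vertex 0.261 -0.074 0.235
vertex -0.186 -0.605 1.83
endloop
endfacet
facet normal -0.273 -0.887 -0.372
outer loop
vertex -0.186 -0.605 1.83
vertex 0.261 -0.074 0.235
vertex 0.314 -0.729 1.759
endloop
endfacet
facet normal 0.032 -0.395 0.918
outer loop
vertex -0.186 -0.605 1.83
vertex 0.314 -0.729 1.759
vertex 0.186 -0.268 1.962
endloop
endfacet
facet normal -0.033 0.395 -0.918
outer loop
vertex 0.261 -0.074 0.235
vertex 0.134 0.388 0.438
vertex 0.634 0.264 0.367
endloop
endfacet
facet normal 0.697 -0.650 -0.304
outer loop
vertex 0.261 -0.074 0.235
vertex 0.634 0.264 0.367
vertex 0.314 -0.729 1.759
endloop
endfacet
facet normal 0.697 -0.650 -0.303
outer loop
vertex 0.314 -0.729 1.759
vertex 0.634 0.264 0.367
vertex 0.686 -0.392 1.892
endloop
endfacet
facet normal 0.030 -0.396 0.918
outer loop
vertex 0.314 -0.729 1.759
vertex 0.686 -0.392 1.892
vertex 0.186 -0.268 1.962
endloop
endfacet

endsolid


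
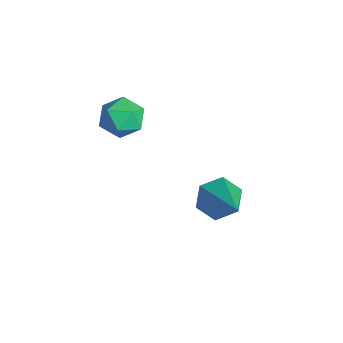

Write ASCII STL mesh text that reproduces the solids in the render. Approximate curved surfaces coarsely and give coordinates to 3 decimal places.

solid 
facet normal -0.596 0.705 0.384
outer loop
vertex -3.354 -1.477 2.335
vertex -3.067 -1.621 3.044
vertex -2.73 -1.088 2.588
endloop
endfacet
facet normal -0.419 0.861 -0.289
outer loop
vertex -3.354 -1.477 2.335
vertex -2.73 -1.088 2.588
vertex -2.756 -1.347 1.855
endloop
endfacet
facet normal -0.634 0.320 -0.704
outer loop
vertex -3.354 -1.477 2.335
vertex -2.756 -1.347 1.855
vertex -3.109 -2.041 1.858
endloop
endfacet
facet normal -0.944 -0.169 -0.285
outer loop
vertex -3.354 -1.477 2.335
vertex -3.109 -2.041 1.858
vertex -3.301 -2.21 2.593
endloop
endfacet
facet normal -0.920 0.070 0.386
outer loop
vertex -3.354 -1.477 2.335
vertex -3.301 -2.21 2.593
vertex -3.067 -1.621 3.044
endloop
endfacet
facet normal 0.292 0.899 -0.328
outer loop
vertex -2.756 -1.347 1.855
vertex -2.73 -1.088 2.588
vertex -2.099 -1.41 2.267
endloop
endfacet
facet normal 0.006 0.648 0.762
outer loop
vertex -2.73 -1.088 2.588
vertex -3.067 -1.621 3.044
vertex -2.291 -1.579 3.002
endloop
endfacet
facet normal -0.517 -0.381 0.766
outer loop
vertex -3.067 -1.621 3.044
vertex -3.301 -2.21 2.593
vertex -2.644 -2.273 3.005
endloop
endfacet
facet normal -0.555 -0.767 -0.321
outer loop
vertex -3.301 -2.21 2.593
vertex -3.109 -2.041 1.858
vertex -2.67 -2.532 2.272
endloop
endfacet
facet normal -0.055 0.024 -0.998
outer loop
vertex -3.109 -2.041 1.858
vertex -2.756 -1.347 1.855
vertex -2.333 -1.999 1.816
endloop
endfacet
facet normal 0.944 0.169 0.285
outer loop
vertex -2.046 -2.143 2.525
vertex -2.099 -1.41 2.267
vertex -2.291 -1.579 3.002
endloop
endfacet
facet normal 0.634 -0.320 0.704
outer loop
vertex -2.046 -2.143 2.525
vertex -2.291 -1.579 3.002
vertex -2.644 -2.273 3.005
endloop
endfacet
facet normal 0.419 -0.861 0.289
outer loop
vertex -2.046 -2.143 2.525
vertex -2.644 -2.273 3.005
vertex -2.67 -2.532 2.272
endloop
endfacet
facet normal 0.596 -0.705 -0.384
outer loop
vertex -2.046 -2.143 2.525
vertex -2.67 -2.532 2.272
vertex -2.333 -1.999 1.816
endloop
endfacet
facet normal 0.920 -0.070 -0.386
outer loop
vertex -2.046 -2.143 2.525
vertex -2.333 -1.999 1.816
vertex -2.099 -1.41 2.267
endloop
endfacet
facet normal 0.555 0.767 0.321
outer loop
vertex -2.291 -1.579 3.002
vertex -2.099 -1.41 2.267
vertex -2.73 -1.088 2.588
endloop
endfacet
facet normal 0.055 -0.024 0.998
outer loop
vertex -2.644 -2.273 3.005
vertex -2.291 -1.579 3.002
vertex -3.067 -1.621 3.044
endloop
endfacet
facet normal -0.292 -0.899 0.328
outer loop
vertex -2.67 -2.532 2.272
vertex -2.644 -2.273 3.005
vertex -3.301 -2.21 2.593
endloop
endfacet
facet normal -0.006 -0.648 -0.762
outer loop
vertex -2.333 -1.999 1.816
vertex -2.67 -2.532 2.272
vertex -3.109 -2.041 1.858
endloop
endfacet
facet normal 0.517 0.381 -0.766
outer loop
vertex -2.099 -1.41 2.267
vertex -2.333 -1.999 1.816
vertex -2.756 -1.347 1.855
endloop
endfacet
facet normal -0.813 0.034 -0.581
outer loop
vertex 0.401 0.024 -0.349
vertex -0.005 0.294 0.235
vertex 0.351 0.774 -0.235
endloop
endfacet
facet normal 0.805 0.141 -0.576
outer loop
vertex 0.401 0.024 -0.349
vertex 0.351 0.774 -0.235
vertex 1.605 0.226 1.385
endloop
endfacet
facet normal -0.813 0.033 -0.582
outer loop
vertex 0.351 0.774 -0.235
vertex -0.005 0.294 0.235
vertex -0.055 1.043 0.348
endloop
endfacet
facet normal 0.476 0.876 -0.072
outer loop
vertex 0.351 0.774 -0.235
vertex -0.055 1.043 0.348
vertex 1.605 0.226 1.385
endloop
endfacet
facet normal -0.813 0.033 -0.582
outer loop
vertex -0.055 1.043 0.348
vertex -0.005 0.294 0.235
vertex -0.411 0.563 0.818
endloop
endfacet
facet normal -0.072 0.724 0.686
outer loop
vertex -0.055 1.043 0.348
vertex -0.411 0.563 0.818
vertex 1.605 0.226 1.385
endloop
endfacet
facet normal -0.813 0.034 -0.582
outer loop
vertex -0.411 0.563 0.818
vertex -0.005 0.294 0.235
vertex -0.361 -0.187 0.704
endloop
endfacet
facet normal -0.292 -0.163 0.942
outer loop
vertex -0.411 0.563 0.818
vertex -0.361 -0.187 0.704
vertex 1.605 0.226 1.385
endloop
endfacet
facet normal -0.813 0.034 -0.582
outer loop
vertex -0.361 -0.187 0.704
vertex -0.005 0.294 0.235
vertex 0.045 -0.456 0.121
endloop
endfacet
facet normal 0.036 -0.898 0.439
outer loop
vertex -0.361 -0.187 0.704
vertex 0.045 -0.456 0.121
vertex 1.605 0.226 1.385
endloop
endfacet
facet normal -0.813 0.034 -0.581
outer loop
vertex 0.045 -0.456 0.121
vertex -0.005 0.294 0.235
vertex 0.401 0.024 -0.349
endloop
endfacet
facet normal 0.585 -0.746 -0.319
outer loop
vertex 0.045 -0.456 0.121
vertex 0.401 0.024 -0.349
vertex 1.605 0.226 1.385
endloop
endfacet

endsolid


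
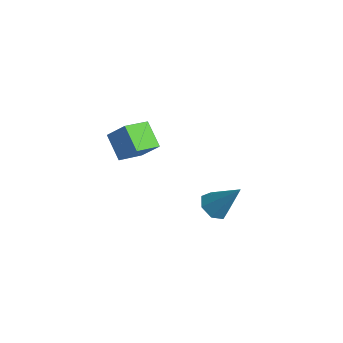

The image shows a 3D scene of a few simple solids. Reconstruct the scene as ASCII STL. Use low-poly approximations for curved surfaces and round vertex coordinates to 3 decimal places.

solid 
facet normal -0.528 -0.283 -0.801
outer loop
vertex 3.388 -3.699 -2.022
vertex 2.943 -2.94 -1.997
vertex 3.69 -3.124 -2.424
endloop
endfacet
facet normal 0.887 -0.462 0.005
outer loop
vertex 3.388 -3.699 -2.022
vertex 3.69 -3.124 -2.424
vertex 4.097 -2.32 -0.243
endloop
endfacet
facet normal -0.528 -0.283 -0.801
outer loop
vertex 3.69 -3.124 -2.424
vertex 2.943 -2.94 -1.997
vertex 3.43 -2.411 -2.505
endloop
endfacet
facet normal 0.911 0.300 -0.281
outer loop
vertex 3.69 -3.124 -2.424
vertex 3.43 -2.411 -2.505
vertex 4.097 -2.32 -0.243
endloop
endfacet
facet normal -0.527 -0.284 -0.801
outer loop
vertex 3.43 -2.411 -2.505
vertex 2.943 -2.94 -1.997
vertex 2.802 -2.096 -2.203
endloop
endfacet
facet normal 0.385 0.911 -0.150
outer loop
vertex 3.43 -2.411 -2.505
vertex 2.802 -2.096 -2.203
vertex 4.097 -2.32 -0.243
endloop
endfacet
facet normal -0.527 -0.284 -0.801
outer loop
vertex 2.802 -2.096 -2.203
vertex 2.943 -2.94 -1.997
vertex 2.281 -2.417 -1.747
endloop
endfacet
facet normal -0.297 0.907 0.300
outer loop
vertex 2.802 -2.096 -2.203
vertex 2.281 -2.417 -1.747
vertex 4.097 -2.32 -0.243
endloop
endfacet
facet normal -0.527 -0.283 -0.801
outer loop
vertex 2.281 -2.417 -1.747
vertex 2.943 -2.94 -1.997
vertex 2.258 -3.132 -1.479
endloop
endfacet
facet normal -0.619 0.293 0.729
outer loop
vertex 2.281 -2.417 -1.747
vertex 2.258 -3.132 -1.479
vertex 4.097 -2.32 -0.243
endloop
endfacet
facet normal -0.526 -0.284 -0.801
outer loop
vertex 2.258 -3.132 -1.479
vertex 2.943 -2.94 -1.997
vertex 2.751 -3.702 -1.601
endloop
endfacet
facet normal -0.341 -0.469 0.815
outer loop
vertex 2.258 -3.132 -1.479
vertex 2.751 -3.702 -1.601
vertex 4.097 -2.32 -0.243
endloop
endfacet
facet normal -0.528 -0.283 -0.801
outer loop
vertex 2.751 -3.702 -1.601
vertex 2.943 -2.94 -1.997
vertex 3.388 -3.699 -2.022
endloop
endfacet
facet normal 0.330 -0.805 0.493
outer loop
vertex 2.751 -3.702 -1.601
vertex 3.388 -3.699 -2.022
vertex 4.097 -2.32 -0.243
endloop
endfacet
facet normal -0.613 -0.274 -0.741
outer loop
vertex -3.168 -3.349 -2.043
vertex -4.478 -2.809 -1.158
vertex -3.003 -1.755 -2.77
endloop
endfacet
facet normal 0.784 -0.323 -0.530
outer loop
vertex -2.102 -1.351 -1.682
vertex -3.168 -3.349 -2.043
vertex -3.003 -1.755 -2.77
endloop
endfacet
facet normal -0.613 -0.275 -0.741
outer loop
vertex -3.003 -1.755 -2.77
vertex -4.478 -2.809 -1.158
vertex -4.313 -1.215 -1.886
endloop
endfacet
facet normal 0.094 0.905 -0.414
outer loop
vertex -4.313 -1.215 -1.886
vertex -2.102 -1.351 -1.682
vertex -3.003 -1.755 -2.77
endloop
endfacet
facet normal -0.094 -0.906 0.414
outer loop
vertex -3.168 -3.349 -2.043
vertex -3.577 -2.405 -0.07
vertex -4.478 -2.809 -1.158
endloop
endfacet
facet normal 0.785 -0.323 -0.529
outer loop
vertex -2.267 -2.945 -0.954
vertex -3.168 -3.349 -2.043
vertex -2.102 -1.351 -1.682
endloop
endfacet
facet normal -0.094 -0.906 0.414
outer loop
vertex -2.267 -2.945 -0.954
vertex -3.577 -2.405 -0.07
vertex -3.168 -3.349 -2.043
endloop
endfacet
facet normal -0.784 0.323 0.530
outer loop
vertex -4.478 -2.809 -1.158
vertex -3.577 -2.405 -0.07
vertex -4.313 -1.215 -1.886
endloop
endfacet
facet normal 0.094 0.906 -0.414
outer loop
vertex -3.412 -0.811 -0.797
vertex -2.102 -1.351 -1.682
vertex -4.313 -1.215 -1.886
endloop
endfacet
facet normal -0.785 0.323 0.529
outer loop
vertex -4.313 -1.215 -1.886
vertex -3.577 -2.405 -0.07
vertex -3.412 -0.811 -0.797
endloop
endfacet
facet normal 0.613 0.275 0.740
outer loop
vertex -3.412 -0.811 -0.797
vertex -2.267 -2.945 -0.954
vertex -2.102 -1.351 -1.682
endloop
endfacet
facet normal 0.613 0.274 0.741
outer loop
vertex -3.577 -2.405 -0.07
vertex -2.267 -2.945 -0.954
vertex -3.412 -0.811 -0.797
endloop
endfacet

endsolid


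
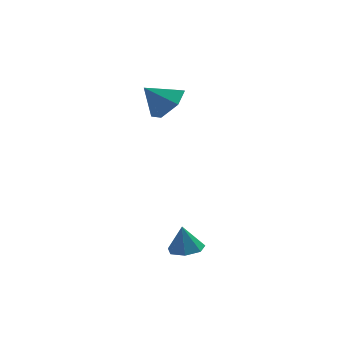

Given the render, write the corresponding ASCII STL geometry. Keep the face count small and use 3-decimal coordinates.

solid 
facet normal 0.094 -0.193 -0.977
outer loop
vertex 2.808 -3.788 -2.787
vertex 2.065 -3.723 -2.871
vertex 2.59 -3.19 -2.926
endloop
endfacet
facet normal 0.765 0.397 0.508
outer loop
vertex 2.808 -3.788 -2.787
vertex 2.59 -3.19 -2.926
vertex 1.955 -3.497 -1.729
endloop
endfacet
facet normal 0.094 -0.194 -0.977
outer loop
vertex 2.59 -3.19 -2.926
vertex 2.065 -3.723 -2.871
vertex 1.978 -2.994 -3.024
endloop
endfacet
facet normal 0.233 0.905 0.356
outer loop
vertex 2.59 -3.19 -2.926
vertex 1.978 -2.994 -3.024
vertex 1.955 -3.497 -1.729
endloop
endfacet
facet normal 0.094 -0.194 -0.977
outer loop
vertex 1.978 -2.994 -3.024
vertex 2.065 -3.723 -2.871
vertex 1.431 -3.346 -3.007
endloop
endfacet
facet normal -0.509 0.805 0.304
outer loop
vertex 1.978 -2.994 -3.024
vertex 1.431 -3.346 -3.007
vertex 1.955 -3.497 -1.729
endloop
endfacet
facet normal 0.095 -0.193 -0.977
outer loop
vertex 1.431 -3.346 -3.007
vertex 2.065 -3.723 -2.871
vertex 1.362 -3.983 -2.888
endloop
endfacet
facet normal -0.904 0.171 0.391
outer loop
vertex 1.431 -3.346 -3.007
vertex 1.362 -3.983 -2.888
vertex 1.955 -3.497 -1.729
endloop
endfacet
facet normal 0.095 -0.192 -0.977
outer loop
vertex 1.362 -3.983 -2.888
vertex 2.065 -3.723 -2.871
vertex 1.822 -4.423 -2.757
endloop
endfacet
facet normal -0.653 -0.519 0.552
outer loop
vertex 1.362 -3.983 -2.888
vertex 1.822 -4.423 -2.757
vertex 1.955 -3.497 -1.729
endloop
endfacet
facet normal 0.096 -0.192 -0.977
outer loop
vertex 1.822 -4.423 -2.757
vertex 2.065 -3.723 -2.871
vertex 2.466 -4.336 -2.711
endloop
endfacet
facet normal 0.053 -0.745 0.665
outer loop
vertex 1.822 -4.423 -2.757
vertex 2.466 -4.336 -2.711
vertex 1.955 -3.497 -1.729
endloop
endfacet
facet normal 0.093 -0.194 -0.977
outer loop
vertex 2.466 -4.336 -2.711
vertex 2.065 -3.723 -2.871
vertex 2.808 -3.788 -2.787
endloop
endfacet
facet normal 0.685 -0.338 0.645
outer loop
vertex 2.466 -4.336 -2.711
vertex 2.808 -3.788 -2.787
vertex 1.955 -3.497 -1.729
endloop
endfacet
facet normal 0.701 -0.162 -0.695
outer loop
vertex 3.349 1.238 3.114
vertex 2.673 1.33 2.411
vertex 3.165 2.118 2.723
endloop
endfacet
facet normal 0.210 0.433 0.876
outer loop
vertex 3.349 1.238 3.114
vertex 3.165 2.118 2.723
vertex 1.727 1.55 3.349
endloop
endfacet
facet normal 0.701 -0.162 -0.695
outer loop
vertex 3.165 2.118 2.723
vertex 2.673 1.33 2.411
vertex 2.489 2.21 2.02
endloop
endfacet
facet normal -0.219 0.918 0.331
outer loop
vertex 3.165 2.118 2.723
vertex 2.489 2.21 2.02
vertex 1.727 1.55 3.349
endloop
endfacet
facet normal 0.700 -0.163 -0.695
outer loop
vertex 2.489 2.21 2.02
vertex 2.673 1.33 2.411
vertex 1.996 1.422 1.708
endloop
endfacet
facet normal -0.802 0.571 -0.176
outer loop
vertex 2.489 2.21 2.02
vertex 1.996 1.422 1.708
vertex 1.727 1.55 3.349
endloop
endfacet
facet normal 0.700 -0.163 -0.695
outer loop
vertex 1.996 1.422 1.708
vertex 2.673 1.33 2.411
vertex 2.18 0.543 2.099
endloop
endfacet
facet normal -0.956 -0.261 -0.136
outer loop
vertex 1.996 1.422 1.708
vertex 2.18 0.543 2.099
vertex 1.727 1.55 3.349
endloop
endfacet
facet normal 0.700 -0.163 -0.695
outer loop
vertex 2.18 0.543 2.099
vertex 2.673 1.33 2.411
vertex 2.857 0.451 2.802
endloop
endfacet
facet normal -0.526 -0.745 0.409
outer loop
vertex 2.18 0.543 2.099
vertex 2.857 0.451 2.802
vertex 1.727 1.55 3.349
endloop
endfacet
facet normal 0.701 -0.162 -0.695
outer loop
vertex 2.857 0.451 2.802
vertex 2.673 1.33 2.411
vertex 3.349 1.238 3.114
endloop
endfacet
facet normal 0.056 -0.398 0.916
outer loop
vertex 2.857 0.451 2.802
vertex 3.349 1.238 3.114
vertex 1.727 1.55 3.349
endloop
endfacet

endsolid


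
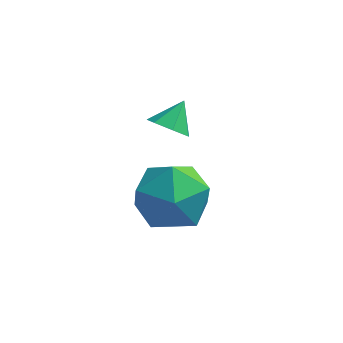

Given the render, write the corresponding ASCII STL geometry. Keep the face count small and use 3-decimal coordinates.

solid 
facet normal -0.623 0.204 0.756
outer loop
vertex 2.337 -3.218 -2.391
vertex 2.223 -4.401 -2.166
vertex 3.093 -3.763 -1.621
endloop
endfacet
facet normal -0.151 0.731 0.665
outer loop
vertex 2.337 -3.218 -2.391
vertex 3.093 -3.763 -1.621
vertex 3.517 -2.954 -2.414
endloop
endfacet
facet normal -0.218 0.976 -0.002
outer loop
vertex 2.337 -3.218 -2.391
vertex 3.517 -2.954 -2.414
vertex 2.908 -3.092 -3.45
endloop
endfacet
facet normal -0.732 0.600 -0.323
outer loop
vertex 2.337 -3.218 -2.391
vertex 2.908 -3.092 -3.45
vertex 2.108 -3.986 -3.297
endloop
endfacet
facet normal -0.982 0.122 0.145
outer loop
vertex 2.337 -3.218 -2.391
vertex 2.108 -3.986 -3.297
vertex 2.223 -4.401 -2.166
endloop
endfacet
facet normal 0.504 0.456 0.734
outer loop
vertex 3.517 -2.954 -2.414
vertex 3.093 -3.763 -1.621
vertex 4.132 -3.974 -2.203
endloop
endfacet
facet normal -0.260 -0.398 0.880
outer loop
vertex 3.093 -3.763 -1.621
vertex 2.223 -4.401 -2.166
vertex 3.332 -4.868 -2.05
endloop
endfacet
facet normal -0.841 -0.530 -0.109
outer loop
vertex 2.223 -4.401 -2.166
vertex 2.108 -3.986 -3.297
vertex 2.723 -5.006 -3.086
endloop
endfacet
facet normal -0.436 0.242 -0.867
outer loop
vertex 2.108 -3.986 -3.297
vertex 2.908 -3.092 -3.45
vertex 3.147 -4.197 -3.879
endloop
endfacet
facet normal 0.395 0.851 -0.345
outer loop
vertex 2.908 -3.092 -3.45
vertex 3.517 -2.954 -2.414
vertex 4.017 -3.559 -3.334
endloop
endfacet
facet normal 0.732 -0.600 0.323
outer loop
vertex 3.903 -4.742 -3.109
vertex 4.132 -3.974 -2.203
vertex 3.332 -4.868 -2.05
endloop
endfacet
facet normal 0.218 -0.976 0.002
outer loop
vertex 3.903 -4.742 -3.109
vertex 3.332 -4.868 -2.05
vertex 2.723 -5.006 -3.086
endloop
endfacet
facet normal 0.151 -0.731 -0.665
outer loop
vertex 3.903 -4.742 -3.109
vertex 2.723 -5.006 -3.086
vertex 3.147 -4.197 -3.879
endloop
endfacet
facet normal 0.623 -0.204 -0.756
outer loop
vertex 3.903 -4.742 -3.109
vertex 3.147 -4.197 -3.879
vertex 4.017 -3.559 -3.334
endloop
endfacet
facet normal 0.982 -0.122 -0.145
outer loop
vertex 3.903 -4.742 -3.109
vertex 4.017 -3.559 -3.334
vertex 4.132 -3.974 -2.203
endloop
endfacet
facet normal 0.436 -0.242 0.867
outer loop
vertex 3.332 -4.868 -2.05
vertex 4.132 -3.974 -2.203
vertex 3.093 -3.763 -1.621
endloop
endfacet
facet normal -0.395 -0.851 0.345
outer loop
vertex 2.723 -5.006 -3.086
vertex 3.332 -4.868 -2.05
vertex 2.223 -4.401 -2.166
endloop
endfacet
facet normal -0.504 -0.456 -0.734
outer loop
vertex 3.147 -4.197 -3.879
vertex 2.723 -5.006 -3.086
vertex 2.108 -3.986 -3.297
endloop
endfacet
facet normal 0.260 0.398 -0.880
outer loop
vertex 4.017 -3.559 -3.334
vertex 3.147 -4.197 -3.879
vertex 2.908 -3.092 -3.45
endloop
endfacet
facet normal 0.841 0.530 0.109
outer loop
vertex 4.132 -3.974 -2.203
vertex 4.017 -3.559 -3.334
vertex 3.517 -2.954 -2.414
endloop
endfacet
facet normal -0.320 -0.705 -0.633
outer loop
vertex 3.177 -1.474 -2.608
vertex 2.578 -1.156 -2.659
vertex 3.137 -1.071 -3.037
endloop
endfacet
facet normal 0.974 0.203 0.100
outer loop
vertex 3.177 -1.474 -2.608
vertex 3.137 -1.071 -3.037
vertex 2.902 -0.444 -2.021
endloop
endfacet
facet normal -0.320 -0.706 -0.632
outer loop
vertex 3.137 -1.071 -3.037
vertex 2.578 -1.156 -2.659
vertex 2.677 -0.733 -3.182
endloop
endfacet
facet normal 0.624 0.721 -0.300
outer loop
vertex 3.137 -1.071 -3.037
vertex 2.677 -0.733 -3.182
vertex 2.902 -0.444 -2.021
endloop
endfacet
facet normal -0.320 -0.706 -0.632
outer loop
vertex 2.677 -0.733 -3.182
vertex 2.578 -1.156 -2.659
vertex 2.142 -0.713 -2.933
endloop
endfacet
facet normal -0.070 0.971 -0.228
outer loop
vertex 2.677 -0.733 -3.182
vertex 2.142 -0.713 -2.933
vertex 2.902 -0.444 -2.021
endloop
endfacet
facet normal -0.320 -0.706 -0.632
outer loop
vertex 2.142 -0.713 -2.933
vertex 2.578 -1.156 -2.659
vertex 1.936 -1.027 -2.478
endloop
endfacet
facet normal -0.587 0.766 0.263
outer loop
vertex 2.142 -0.713 -2.933
vertex 1.936 -1.027 -2.478
vertex 2.902 -0.444 -2.021
endloop
endfacet
facet normal -0.320 -0.705 -0.633
outer loop
vertex 1.936 -1.027 -2.478
vertex 2.578 -1.156 -2.659
vertex 2.214 -1.439 -2.16
endloop
endfacet
facet normal -0.536 0.258 0.804
outer loop
vertex 1.936 -1.027 -2.478
vertex 2.214 -1.439 -2.16
vertex 2.902 -0.444 -2.021
endloop
endfacet
facet normal -0.320 -0.705 -0.633
outer loop
vertex 2.214 -1.439 -2.16
vertex 2.578 -1.156 -2.659
vertex 2.766 -1.638 -2.217
endloop
endfacet
facet normal 0.042 -0.166 0.985
outer loop
vertex 2.214 -1.439 -2.16
vertex 2.766 -1.638 -2.217
vertex 2.902 -0.444 -2.021
endloop
endfacet
facet normal -0.320 -0.705 -0.633
outer loop
vertex 2.766 -1.638 -2.217
vertex 2.578 -1.156 -2.659
vertex 3.177 -1.474 -2.608
endloop
endfacet
facet normal 0.716 -0.192 0.672
outer loop
vertex 2.766 -1.638 -2.217
vertex 3.177 -1.474 -2.608
vertex 2.902 -0.444 -2.021
endloop
endfacet

endsolid


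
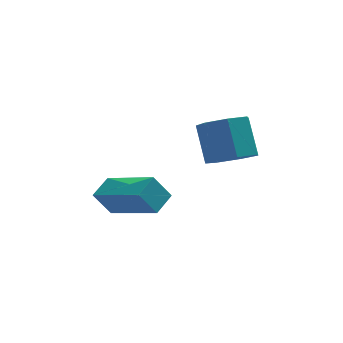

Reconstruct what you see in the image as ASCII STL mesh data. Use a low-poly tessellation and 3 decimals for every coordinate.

solid 
facet normal 0.108 -0.615 -0.781
outer loop
vertex 0.579 1.739 1.111
vertex -0.082 2.097 0.738
vertex 0.729 2.309 0.683
endloop
endfacet
facet normal 0.973 -0.098 0.211
outer loop
vertex 0.579 1.739 1.111
vertex 0.729 2.309 0.683
vertex 0.424 2.624 2.236
endloop
endfacet
facet normal 0.973 -0.096 0.211
outer loop
vertex 0.424 2.624 2.236
vertex 0.729 2.309 0.683
vertex 0.573 3.194 1.808
endloop
endfacet
facet normal -0.108 0.615 0.781
outer loop
vertex 0.424 2.624 2.236
vertex 0.573 3.194 1.808
vertex -0.238 2.983 1.862
endloop
endfacet
facet normal 0.108 -0.615 -0.781
outer loop
vertex 0.729 2.309 0.683
vertex -0.082 2.097 0.738
vertex 0.268 2.72 0.296
endloop
endfacet
facet normal 0.767 0.552 -0.328
outer loop
vertex 0.729 2.309 0.683
vertex 0.268 2.72 0.296
vertex 0.573 3.194 1.808
endloop
endfacet
facet normal 0.767 0.552 -0.328
outer loop
vertex 0.573 3.194 1.808
vertex 0.268 2.72 0.296
vertex 0.112 3.605 1.421
endloop
endfacet
facet normal -0.108 0.615 0.781
outer loop
vertex 0.573 3.194 1.808
vertex 0.112 3.605 1.421
vertex -0.238 2.983 1.862
endloop
endfacet
facet normal 0.108 -0.615 -0.781
outer loop
vertex 0.268 2.72 0.296
vertex -0.082 2.097 0.738
vertex -0.457 2.662 0.241
endloop
endfacet
facet normal -0.016 0.785 -0.620
outer loop
vertex 0.268 2.72 0.296
vertex -0.457 2.662 0.241
vertex 0.112 3.605 1.421
endloop
endfacet
facet normal -0.015 0.785 -0.620
outer loop
vertex 0.112 3.605 1.421
vertex -0.457 2.662 0.241
vertex -0.612 3.548 1.366
endloop
endfacet
facet normal -0.108 0.615 0.781
outer loop
vertex 0.112 3.605 1.421
vertex -0.612 3.548 1.366
vertex -0.238 2.983 1.862
endloop
endfacet
facet normal 0.107 -0.616 -0.781
outer loop
vertex -0.457 2.662 0.241
vertex -0.082 2.097 0.738
vertex -0.899 2.179 0.561
endloop
endfacet
facet normal -0.788 0.426 -0.444
outer loop
vertex -0.457 2.662 0.241
vertex -0.899 2.179 0.561
vertex -0.612 3.548 1.366
endloop
endfacet
facet normal -0.787 0.427 -0.445
outer loop
vertex -0.612 3.548 1.366
vertex -0.899 2.179 0.561
vertex -1.055 3.064 1.685
endloop
endfacet
facet normal -0.108 0.614 0.782
outer loop
vertex -0.612 3.548 1.366
vertex -1.055 3.064 1.685
vertex -0.238 2.983 1.862
endloop
endfacet
facet normal 0.108 -0.614 -0.782
outer loop
vertex -0.899 2.179 0.561
vertex -0.082 2.097 0.738
vertex -0.727 1.634 1.013
endloop
endfacet
facet normal -0.966 -0.252 0.064
outer loop
vertex -0.899 2.179 0.561
vertex -0.727 1.634 1.013
vertex -1.055 3.064 1.685
endloop
endfacet
facet normal -0.965 -0.252 0.066
outer loop
vertex -1.055 3.064 1.685
vertex -0.727 1.634 1.013
vertex -0.882 2.52 2.138
endloop
endfacet
facet normal -0.108 0.616 0.781
outer loop
vertex -1.055 3.064 1.685
vertex -0.882 2.52 2.138
vertex -0.238 2.983 1.862
endloop
endfacet
facet normal 0.108 -0.615 -0.781
outer loop
vertex -0.727 1.634 1.013
vertex -0.082 2.097 0.738
vertex -0.069 1.438 1.258
endloop
endfacet
facet normal -0.417 -0.741 0.526
outer loop
vertex -0.727 1.634 1.013
vertex -0.069 1.438 1.258
vertex -0.882 2.52 2.138
endloop
endfacet
facet normal -0.417 -0.741 0.526
outer loop
vertex -0.882 2.52 2.138
vertex -0.069 1.438 1.258
vertex -0.224 2.324 2.383
endloop
endfacet
facet normal -0.108 0.615 0.781
outer loop
vertex -0.882 2.52 2.138
vertex -0.224 2.324 2.383
vertex -0.238 2.983 1.862
endloop
endfacet
facet normal 0.108 -0.615 -0.781
outer loop
vertex -0.069 1.438 1.258
vertex -0.082 2.097 0.738
vertex 0.579 1.739 1.111
endloop
endfacet
facet normal 0.446 -0.672 0.591
outer loop
vertex -0.069 1.438 1.258
vertex 0.579 1.739 1.111
vertex -0.224 2.324 2.383
endloop
endfacet
facet normal 0.445 -0.673 0.591
outer loop
vertex -0.224 2.324 2.383
vertex 0.579 1.739 1.111
vertex 0.424 2.624 2.236
endloop
endfacet
facet normal -0.108 0.615 0.781
outer loop
vertex -0.224 2.324 2.383
vertex 0.424 2.624 2.236
vertex -0.238 2.983 1.862
endloop
endfacet
facet normal -0.545 0.065 0.836
outer loop
vertex -3.069 0.907 0.256
vertex -2.551 1.529 0.545
vertex -4.283 2.334 -0.646
endloop
endfacet
facet normal -0.602 -0.724 -0.337
outer loop
vertex -3.749 2.271 -1.465
vertex -3.069 0.907 0.256
vertex -4.283 2.334 -0.646
endloop
endfacet
facet normal -0.545 0.065 0.836
outer loop
vertex -4.283 2.334 -0.646
vertex -2.551 1.529 0.545
vertex -3.765 2.957 -0.357
endloop
endfacet
facet normal -0.584 0.686 -0.433
outer loop
vertex -3.765 2.957 -0.357
vertex -3.749 2.271 -1.465
vertex -4.283 2.334 -0.646
endloop
endfacet
facet normal 0.583 -0.687 0.433
outer loop
vertex -3.069 0.907 0.256
vertex -2.017 1.466 -0.274
vertex -2.551 1.529 0.545
endloop
endfacet
facet normal -0.602 -0.724 -0.336
outer loop
vertex -2.535 0.843 -0.563
vertex -3.069 0.907 0.256
vertex -3.749 2.271 -1.465
endloop
endfacet
facet normal 0.583 -0.686 0.434
outer loop
vertex -2.535 0.843 -0.563
vertex -2.017 1.466 -0.274
vertex -3.069 0.907 0.256
endloop
endfacet
facet normal 0.602 0.724 0.337
outer loop
vertex -2.551 1.529 0.545
vertex -2.017 1.466 -0.274
vertex -3.765 2.957 -0.357
endloop
endfacet
facet normal -0.583 0.687 -0.434
outer loop
vertex -3.231 2.893 -1.176
vertex -3.749 2.271 -1.465
vertex -3.765 2.957 -0.357
endloop
endfacet
facet normal 0.602 0.724 0.336
outer loop
vertex -3.765 2.957 -0.357
vertex -2.017 1.466 -0.274
vertex -3.231 2.893 -1.176
endloop
endfacet
facet normal 0.545 -0.065 -0.836
outer loop
vertex -3.231 2.893 -1.176
vertex -2.535 0.843 -0.563
vertex -3.749 2.271 -1.465
endloop
endfacet
facet normal 0.545 -0.065 -0.836
outer loop
vertex -2.017 1.466 -0.274
vertex -2.535 0.843 -0.563
vertex -3.231 2.893 -1.176
endloop
endfacet

endsolid


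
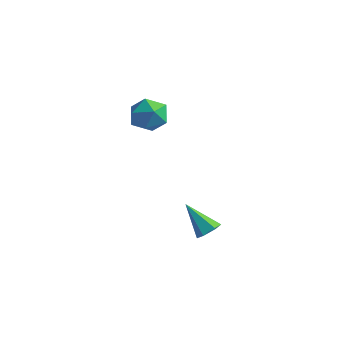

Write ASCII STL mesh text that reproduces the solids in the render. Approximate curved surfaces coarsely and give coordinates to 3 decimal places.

solid 
facet normal 0.141 0.972 0.190
outer loop
vertex -3.16 -2.045 1.996
vertex -3.78 -2.075 2.609
vertex -2.949 -2.237 2.82
endloop
endfacet
facet normal 0.746 0.665 -0.036
outer loop
vertex -3.16 -2.045 1.996
vertex -2.949 -2.237 2.82
vertex -2.585 -2.681 2.162
endloop
endfacet
facet normal 0.622 0.385 -0.682
outer loop
vertex -3.16 -2.045 1.996
vertex -2.585 -2.681 2.162
vertex -3.192 -2.792 1.545
endloop
endfacet
facet normal -0.057 0.518 -0.854
outer loop
vertex -3.16 -2.045 1.996
vertex -3.192 -2.792 1.545
vertex -3.93 -2.418 1.821
endloop
endfacet
facet normal -0.355 0.880 -0.316
outer loop
vertex -3.16 -2.045 1.996
vertex -3.93 -2.418 1.821
vertex -3.78 -2.075 2.609
endloop
endfacet
facet normal 0.902 0.131 0.411
outer loop
vertex -2.585 -2.681 2.162
vertex -2.949 -2.237 2.82
vertex -2.85 -3.102 2.879
endloop
endfacet
facet normal -0.075 0.627 0.776
outer loop
vertex -2.949 -2.237 2.82
vertex -3.78 -2.075 2.609
vertex -3.588 -2.728 3.155
endloop
endfacet
facet normal -0.876 0.480 -0.042
outer loop
vertex -3.78 -2.075 2.609
vertex -3.93 -2.418 1.821
vertex -4.195 -2.839 2.538
endloop
endfacet
facet normal -0.396 -0.107 -0.912
outer loop
vertex -3.93 -2.418 1.821
vertex -3.192 -2.792 1.545
vertex -3.831 -3.283 1.88
endloop
endfacet
facet normal 0.703 -0.323 -0.634
outer loop
vertex -3.192 -2.792 1.545
vertex -2.585 -2.681 2.162
vertex -3.0 -3.445 2.091
endloop
endfacet
facet normal 0.057 -0.518 0.854
outer loop
vertex -3.62 -3.475 2.704
vertex -2.85 -3.102 2.879
vertex -3.588 -2.728 3.155
endloop
endfacet
facet normal -0.622 -0.385 0.682
outer loop
vertex -3.62 -3.475 2.704
vertex -3.588 -2.728 3.155
vertex -4.195 -2.839 2.538
endloop
endfacet
facet normal -0.746 -0.665 0.036
outer loop
vertex -3.62 -3.475 2.704
vertex -4.195 -2.839 2.538
vertex -3.831 -3.283 1.88
endloop
endfacet
facet normal -0.141 -0.972 -0.190
outer loop
vertex -3.62 -3.475 2.704
vertex -3.831 -3.283 1.88
vertex -3.0 -3.445 2.091
endloop
endfacet
facet normal 0.355 -0.880 0.316
outer loop
vertex -3.62 -3.475 2.704
vertex -3.0 -3.445 2.091
vertex -2.85 -3.102 2.879
endloop
endfacet
facet normal 0.396 0.107 0.912
outer loop
vertex -3.588 -2.728 3.155
vertex -2.85 -3.102 2.879
vertex -2.949 -2.237 2.82
endloop
endfacet
facet normal -0.703 0.323 0.634
outer loop
vertex -4.195 -2.839 2.538
vertex -3.588 -2.728 3.155
vertex -3.78 -2.075 2.609
endloop
endfacet
facet normal -0.902 -0.131 -0.411
outer loop
vertex -3.831 -3.283 1.88
vertex -4.195 -2.839 2.538
vertex -3.93 -2.418 1.821
endloop
endfacet
facet normal 0.075 -0.627 -0.776
outer loop
vertex -3.0 -3.445 2.091
vertex -3.831 -3.283 1.88
vertex -3.192 -2.792 1.545
endloop
endfacet
facet normal 0.876 -0.480 0.042
outer loop
vertex -2.85 -3.102 2.879
vertex -3.0 -3.445 2.091
vertex -2.585 -2.681 2.162
endloop
endfacet
facet normal 0.698 0.037 -0.716
outer loop
vertex 0.109 -3.12 -2.489
vertex -0.286 -3.002 -2.868
vertex -0.027 -2.587 -2.594
endloop
endfacet
facet normal 0.437 0.280 0.855
outer loop
vertex 0.109 -3.12 -2.489
vertex -0.027 -2.587 -2.594
vertex -1.374 -3.058 -1.752
endloop
endfacet
facet normal 0.698 0.036 -0.715
outer loop
vertex -0.027 -2.587 -2.594
vertex -0.286 -3.002 -2.868
vertex -0.422 -2.469 -2.974
endloop
endfacet
facet normal -0.087 0.922 0.377
outer loop
vertex -0.027 -2.587 -2.594
vertex -0.422 -2.469 -2.974
vertex -1.374 -3.058 -1.752
endloop
endfacet
facet normal 0.698 0.036 -0.715
outer loop
vertex -0.422 -2.469 -2.974
vertex -0.286 -3.002 -2.868
vertex -0.68 -2.884 -3.247
endloop
endfacet
facet normal -0.730 0.629 -0.266
outer loop
vertex -0.422 -2.469 -2.974
vertex -0.68 -2.884 -3.247
vertex -1.374 -3.058 -1.752
endloop
endfacet
facet normal 0.698 0.036 -0.715
outer loop
vertex -0.68 -2.884 -3.247
vertex -0.286 -3.002 -2.868
vertex -0.544 -3.417 -3.141
endloop
endfacet
facet normal -0.851 -0.303 -0.430
outer loop
vertex -0.68 -2.884 -3.247
vertex -0.544 -3.417 -3.141
vertex -1.374 -3.058 -1.752
endloop
endfacet
facet normal 0.698 0.036 -0.715
outer loop
vertex -0.544 -3.417 -3.141
vertex -0.286 -3.002 -2.868
vertex -0.15 -3.535 -2.762
endloop
endfacet
facet normal -0.328 -0.943 0.048
outer loop
vertex -0.544 -3.417 -3.141
vertex -0.15 -3.535 -2.762
vertex -1.374 -3.058 -1.752
endloop
endfacet
facet normal 0.697 0.036 -0.716
outer loop
vertex -0.15 -3.535 -2.762
vertex -0.286 -3.002 -2.868
vertex 0.109 -3.12 -2.489
endloop
endfacet
facet normal 0.316 -0.651 0.690
outer loop
vertex -0.15 -3.535 -2.762
vertex 0.109 -3.12 -2.489
vertex -1.374 -3.058 -1.752
endloop
endfacet

endsolid
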